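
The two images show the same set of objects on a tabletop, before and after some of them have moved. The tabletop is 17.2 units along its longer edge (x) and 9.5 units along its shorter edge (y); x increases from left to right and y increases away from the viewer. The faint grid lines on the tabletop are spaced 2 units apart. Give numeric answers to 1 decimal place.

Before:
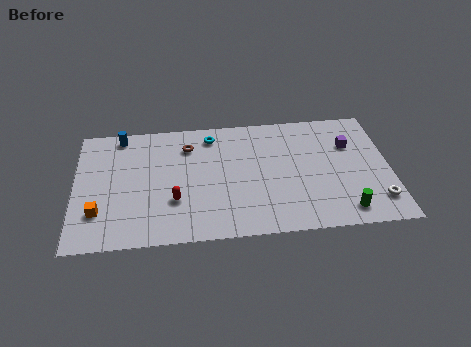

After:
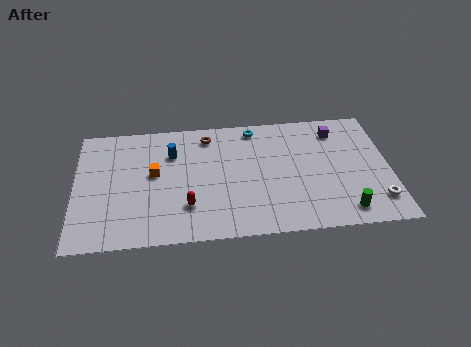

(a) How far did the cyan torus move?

2.4

The cyan torus moved from about (7.5, 8.0) to (9.9, 8.4), a distance of √(2.4² + 0.4²) ≈ 2.4.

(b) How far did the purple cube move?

1.4

The purple cube moved from about (15.1, 6.5) to (14.4, 7.7), a distance of √(0.7² + 1.2²) ≈ 1.4.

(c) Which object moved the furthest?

the orange cube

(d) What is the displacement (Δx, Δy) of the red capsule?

(0.7, -0.5)

The red capsule started near (5.4, 3.1) and ended near (6.1, 2.6).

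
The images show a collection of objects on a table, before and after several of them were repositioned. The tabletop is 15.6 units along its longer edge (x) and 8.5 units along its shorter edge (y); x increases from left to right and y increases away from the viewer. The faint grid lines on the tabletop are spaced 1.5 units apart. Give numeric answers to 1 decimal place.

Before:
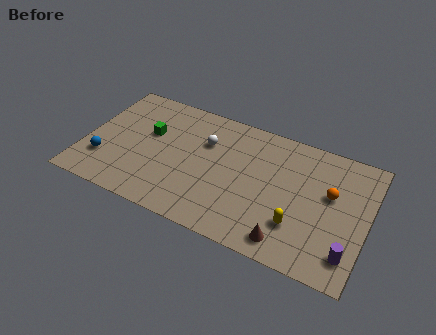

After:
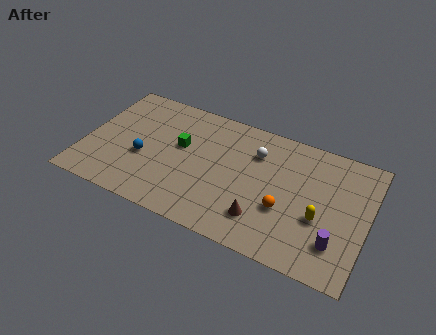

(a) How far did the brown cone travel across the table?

1.7

The brown cone was near (11.6, 1.2) before and (10.1, 2.0) after, so it travelled √(1.5² + 0.8²) ≈ 1.7 units.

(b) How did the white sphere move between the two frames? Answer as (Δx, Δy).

(2.8, 0.4)

The white sphere started near (6.5, 5.8) and ended near (9.3, 6.2).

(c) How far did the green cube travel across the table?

1.8

From (3.4, 5.2) to (5.2, 5.0), the green cube covered √(1.8² + 0.2²) ≈ 1.8 units.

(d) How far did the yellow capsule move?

1.4

The yellow capsule moved from about (12.0, 2.4) to (13.1, 3.3), a distance of √(1.1² + 0.9²) ≈ 1.4.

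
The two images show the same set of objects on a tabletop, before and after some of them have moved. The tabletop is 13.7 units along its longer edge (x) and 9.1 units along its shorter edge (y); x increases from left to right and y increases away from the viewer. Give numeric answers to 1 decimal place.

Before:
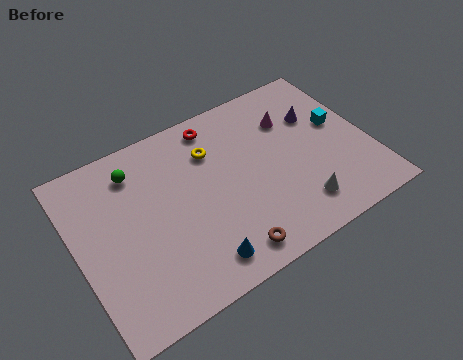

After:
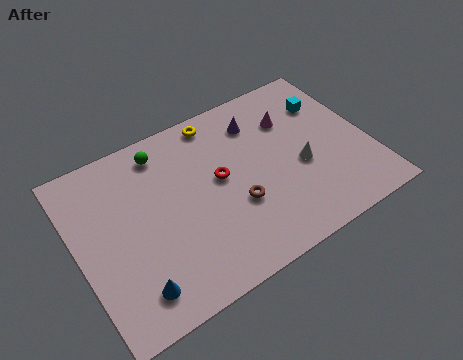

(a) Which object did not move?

the magenta cone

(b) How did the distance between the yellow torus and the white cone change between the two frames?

-0.4

Before: roughly 5.8 units apart; after: 5.4. That's 0.4 units closer together.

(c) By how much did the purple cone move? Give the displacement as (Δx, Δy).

(-2.7, 1.0)

The purple cone started near (11.6, 6.1) and ended near (8.9, 7.1).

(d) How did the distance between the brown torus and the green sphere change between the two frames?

-1.7

Before: roughly 6.9 units apart; after: 5.2. That's 1.7 units closer together.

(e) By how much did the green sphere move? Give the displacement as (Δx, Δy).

(1.3, 0.4)

The green sphere started near (3.1, 7.3) and ended near (4.4, 7.7).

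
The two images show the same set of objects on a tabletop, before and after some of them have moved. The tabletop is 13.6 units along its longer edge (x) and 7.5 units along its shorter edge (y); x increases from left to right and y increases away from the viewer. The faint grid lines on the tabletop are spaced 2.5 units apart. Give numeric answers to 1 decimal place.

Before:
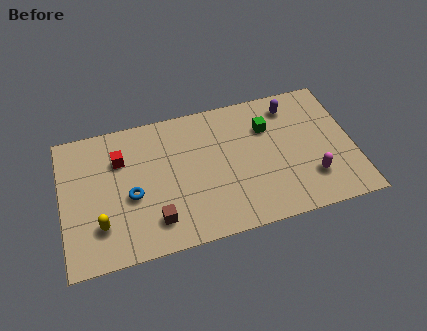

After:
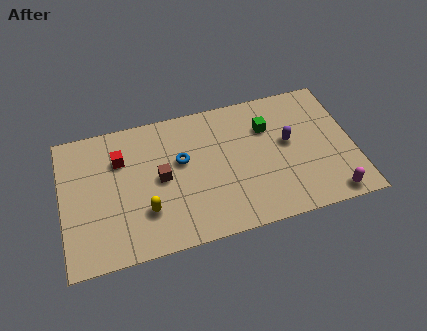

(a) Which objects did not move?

the green cube and the red cube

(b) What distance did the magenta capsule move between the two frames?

1.4

The magenta capsule was near (11.5, 2.0) before and (12.3, 0.8) after, so it travelled √(0.8² + 1.2²) ≈ 1.4 units.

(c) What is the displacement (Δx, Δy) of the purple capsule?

(-0.3, -2.0)

The purple capsule started near (10.9, 6.2) and ended near (10.6, 4.2).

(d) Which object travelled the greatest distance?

the blue torus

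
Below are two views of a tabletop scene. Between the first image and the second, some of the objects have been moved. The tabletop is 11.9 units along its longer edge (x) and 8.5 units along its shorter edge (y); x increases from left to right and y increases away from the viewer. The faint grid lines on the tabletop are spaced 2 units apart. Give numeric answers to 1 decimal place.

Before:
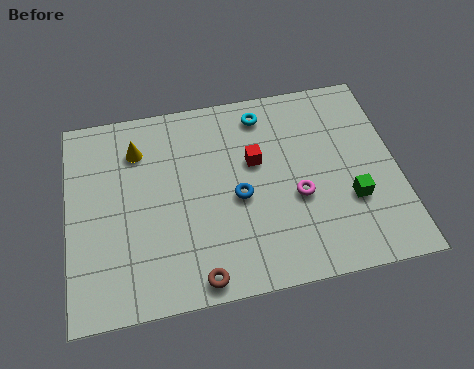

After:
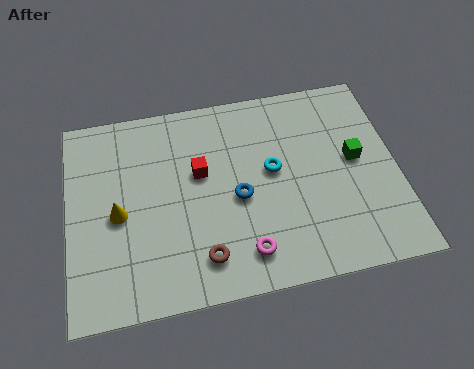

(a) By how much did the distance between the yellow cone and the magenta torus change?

-1.4

The distance was about 6.4 in the first image and 5.0 in the second, so they moved 1.4 units closer together.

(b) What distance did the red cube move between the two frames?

2.0

From (6.8, 5.2) to (4.8, 5.1), the red cube covered √(2.0² + 0.1²) ≈ 2.0 units.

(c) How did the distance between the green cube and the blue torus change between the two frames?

+0.3

They were about 4.1 units apart before and 4.4 after — 0.3 units further apart.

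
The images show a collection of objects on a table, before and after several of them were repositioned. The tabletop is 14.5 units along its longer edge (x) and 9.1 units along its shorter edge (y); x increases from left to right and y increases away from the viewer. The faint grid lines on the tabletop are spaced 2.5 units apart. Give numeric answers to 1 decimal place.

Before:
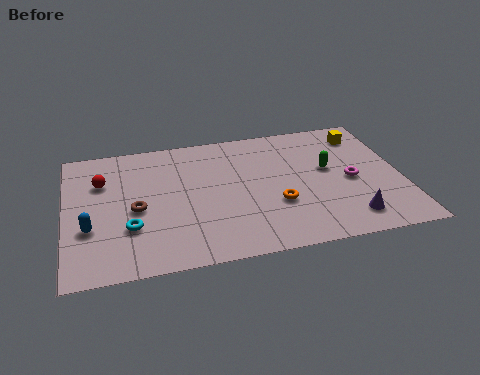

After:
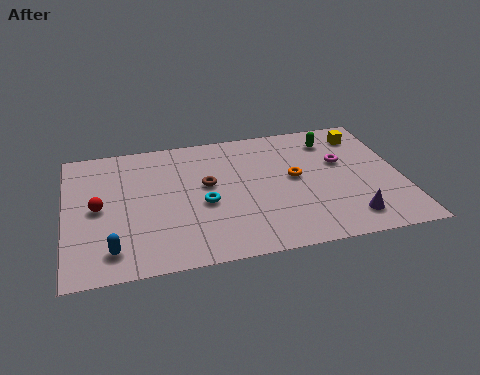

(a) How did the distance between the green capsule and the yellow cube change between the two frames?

-1.4

Before: roughly 2.8 units apart; after: 1.4. That's 1.4 units closer together.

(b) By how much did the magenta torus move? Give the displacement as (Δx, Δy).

(-0.3, 1.4)

From the two frames, the magenta torus sits at roughly (12.3, 4.2) before and (12.0, 5.6) after.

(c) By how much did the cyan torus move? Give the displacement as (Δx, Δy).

(3.2, 1.0)

The cyan torus was at about (2.7, 2.9) and moved to about (5.9, 3.9).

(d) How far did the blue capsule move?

1.8

The blue capsule was near (1.0, 3.2) before and (1.9, 1.6) after, so it travelled √(0.9² + 1.6²) ≈ 1.8 units.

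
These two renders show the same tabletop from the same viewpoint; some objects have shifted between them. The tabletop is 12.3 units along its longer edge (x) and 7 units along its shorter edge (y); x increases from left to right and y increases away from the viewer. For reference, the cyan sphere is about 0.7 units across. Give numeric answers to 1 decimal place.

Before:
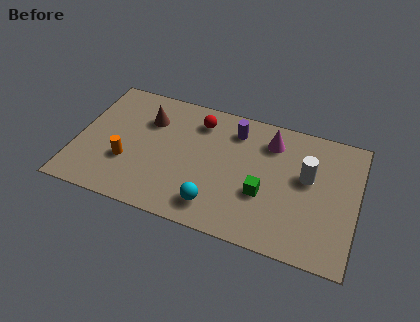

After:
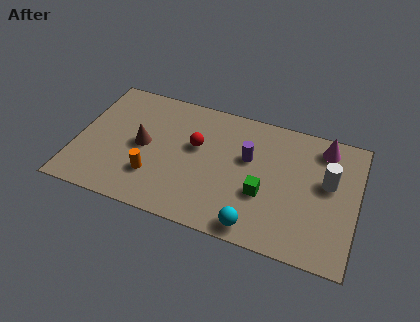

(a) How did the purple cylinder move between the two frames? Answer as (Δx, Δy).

(0.7, -1.3)

The purple cylinder started near (6.8, 5.6) and ended near (7.5, 4.3).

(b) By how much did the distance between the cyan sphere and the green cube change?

-0.6

Before: roughly 2.4 units apart; after: 1.8. That's 0.6 units closer together.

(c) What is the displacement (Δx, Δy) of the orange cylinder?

(1.2, -0.4)

The orange cylinder started near (2.3, 2.4) and ended near (3.5, 2.0).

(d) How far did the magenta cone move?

2.3

From (8.4, 5.5) to (10.7, 5.9), the magenta cone covered √(2.3² + 0.4²) ≈ 2.3 units.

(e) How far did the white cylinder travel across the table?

0.9

The white cylinder was near (10.1, 4.1) before and (11.0, 4.1) after, so it travelled √(0.9² + 0.0²) ≈ 0.9 units.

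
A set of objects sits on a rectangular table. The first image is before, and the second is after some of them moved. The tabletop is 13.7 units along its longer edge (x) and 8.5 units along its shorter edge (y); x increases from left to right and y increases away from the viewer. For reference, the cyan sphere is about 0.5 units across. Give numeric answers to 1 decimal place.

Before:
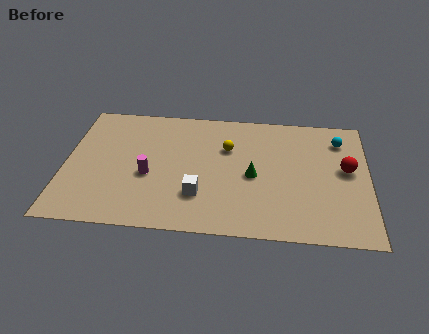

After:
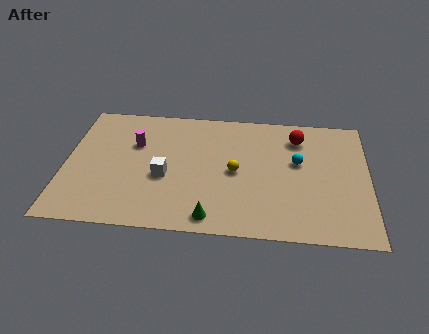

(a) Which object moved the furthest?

the green cone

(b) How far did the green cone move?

3.4

The green cone was near (8.5, 3.9) before and (6.7, 1.0) after, so it travelled √(1.8² + 2.9²) ≈ 3.4 units.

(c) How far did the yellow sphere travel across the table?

1.6

The yellow sphere moved from about (7.3, 5.7) to (7.7, 4.1), a distance of √(0.4² + 1.6²) ≈ 1.6.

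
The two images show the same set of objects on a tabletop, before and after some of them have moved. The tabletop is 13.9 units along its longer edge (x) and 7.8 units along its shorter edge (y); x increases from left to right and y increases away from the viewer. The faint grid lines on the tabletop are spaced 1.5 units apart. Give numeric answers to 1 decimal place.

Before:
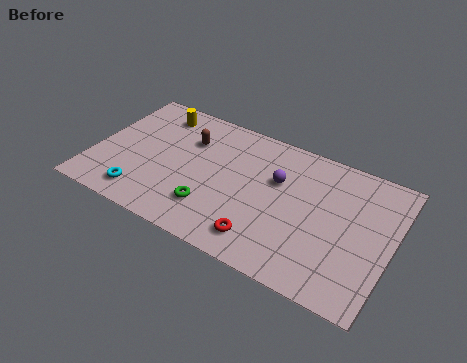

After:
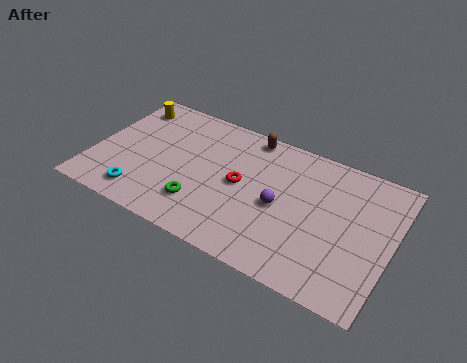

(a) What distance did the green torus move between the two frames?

0.5

From (5.8, 2.0) to (5.3, 2.0), the green torus covered √(0.5² + 0.0²) ≈ 0.5 units.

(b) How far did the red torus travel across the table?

3.0

The red torus was near (8.3, 1.4) before and (6.9, 4.0) after, so it travelled √(1.4² + 2.6²) ≈ 3.0 units.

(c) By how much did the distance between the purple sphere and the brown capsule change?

-0.4

Before: roughly 4.3 units apart; after: 3.9. That's 0.4 units closer together.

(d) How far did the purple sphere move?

1.4

From (8.5, 5.0) to (8.8, 3.6), the purple sphere covered √(0.3² + 1.4²) ≈ 1.4 units.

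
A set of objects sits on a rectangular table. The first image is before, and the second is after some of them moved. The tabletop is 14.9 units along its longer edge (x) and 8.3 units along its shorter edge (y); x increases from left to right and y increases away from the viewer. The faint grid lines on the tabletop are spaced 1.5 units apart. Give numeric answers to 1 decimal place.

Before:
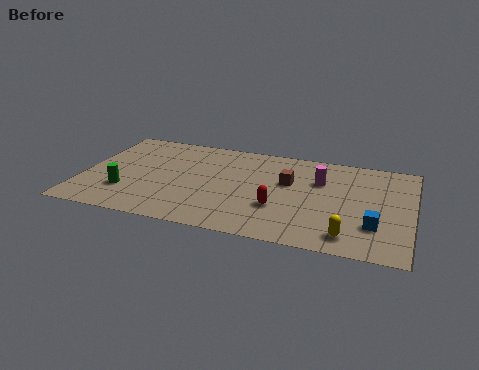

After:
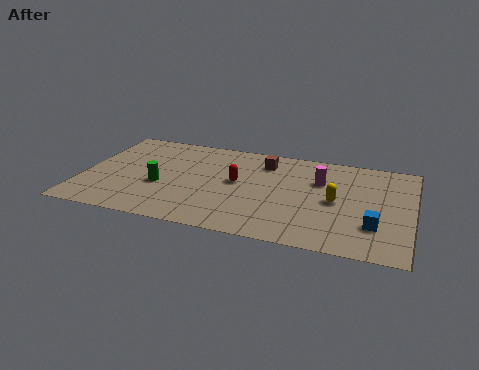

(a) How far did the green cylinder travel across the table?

1.7

From (2.1, 2.4) to (3.6, 3.3), the green cylinder covered √(1.5² + 0.9²) ≈ 1.7 units.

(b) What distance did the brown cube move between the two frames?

1.9

From (9.3, 5.1) to (8.1, 6.6), the brown cube covered √(1.2² + 1.5²) ≈ 1.9 units.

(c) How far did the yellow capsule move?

2.8

The yellow capsule moved from about (12.2, 1.3) to (11.5, 4.0), a distance of √(0.7² + 2.7²) ≈ 2.8.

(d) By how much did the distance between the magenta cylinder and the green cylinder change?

-1.7

The distance was about 9.2 in the first image and 7.5 in the second, so they moved 1.7 units closer together.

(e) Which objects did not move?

the blue cube and the magenta cylinder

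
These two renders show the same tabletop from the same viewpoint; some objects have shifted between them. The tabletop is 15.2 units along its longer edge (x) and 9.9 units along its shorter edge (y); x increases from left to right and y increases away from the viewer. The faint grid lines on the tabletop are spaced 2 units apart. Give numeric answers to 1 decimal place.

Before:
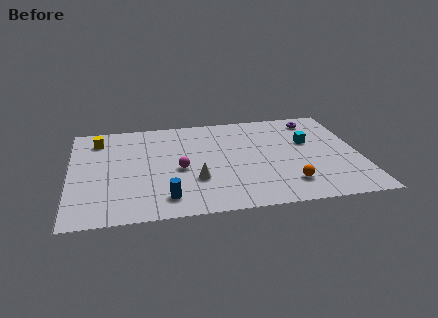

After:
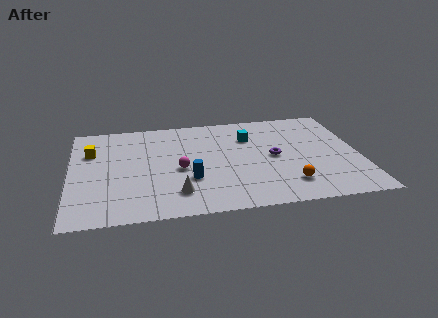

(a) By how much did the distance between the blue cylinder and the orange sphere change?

-1.2

They were about 6.4 units apart before and 5.2 after — 1.2 units closer together.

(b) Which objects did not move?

the magenta sphere and the orange sphere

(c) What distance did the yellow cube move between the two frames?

1.3

The yellow cube was near (1.5, 8.0) before and (1.1, 6.8) after, so it travelled √(0.4² + 1.2²) ≈ 1.3 units.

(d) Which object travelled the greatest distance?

the purple torus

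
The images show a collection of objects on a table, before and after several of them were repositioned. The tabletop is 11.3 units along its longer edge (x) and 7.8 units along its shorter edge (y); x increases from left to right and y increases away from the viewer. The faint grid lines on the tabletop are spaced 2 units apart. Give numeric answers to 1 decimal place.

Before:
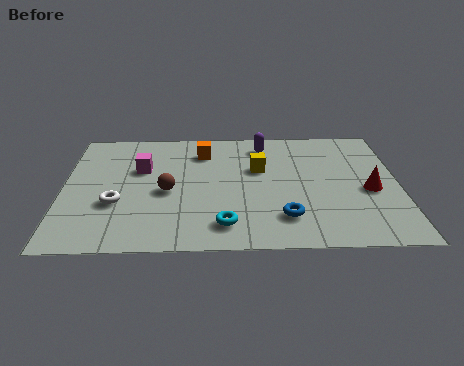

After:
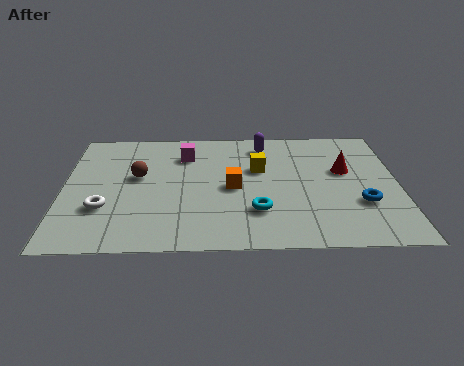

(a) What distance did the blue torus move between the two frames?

2.7

The blue torus was near (7.4, 1.8) before and (10.0, 2.6) after, so it travelled √(2.6² + 0.8²) ≈ 2.7 units.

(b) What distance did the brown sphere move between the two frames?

1.4

The brown sphere moved from about (3.5, 3.5) to (2.5, 4.5), a distance of √(1.0² + 1.0²) ≈ 1.4.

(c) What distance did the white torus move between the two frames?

0.5

From (1.8, 2.8) to (1.4, 2.5), the white torus covered √(0.4² + 0.3²) ≈ 0.5 units.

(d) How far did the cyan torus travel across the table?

1.4

The cyan torus moved from about (5.4, 1.4) to (6.5, 2.2), a distance of √(1.1² + 0.8²) ≈ 1.4.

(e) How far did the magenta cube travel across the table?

1.7

The magenta cube was near (2.6, 5.0) before and (4.1, 5.9) after, so it travelled √(1.5² + 0.9²) ≈ 1.7 units.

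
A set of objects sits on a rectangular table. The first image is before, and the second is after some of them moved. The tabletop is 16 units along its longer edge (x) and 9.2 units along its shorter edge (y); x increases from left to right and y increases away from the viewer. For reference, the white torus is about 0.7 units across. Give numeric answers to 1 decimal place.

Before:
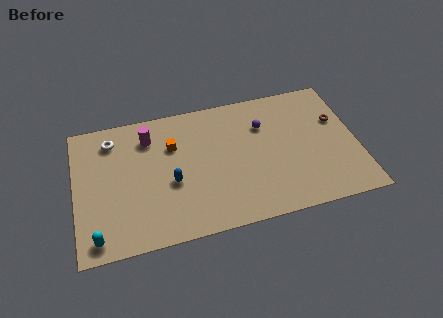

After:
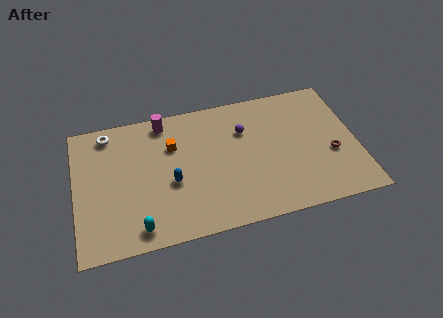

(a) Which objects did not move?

the blue capsule and the orange cube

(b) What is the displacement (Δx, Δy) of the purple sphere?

(-1.1, -0.1)

From the two frames, the purple sphere sits at roughly (10.8, 6.5) before and (9.7, 6.4) after.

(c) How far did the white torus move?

0.5

The white torus moved from about (2.2, 7.5) to (2.0, 8.0), a distance of √(0.2² + 0.5²) ≈ 0.5.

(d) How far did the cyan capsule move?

2.3

The cyan capsule was near (1.1, 1.1) before and (3.4, 1.2) after, so it travelled √(2.3² + 0.1²) ≈ 2.3 units.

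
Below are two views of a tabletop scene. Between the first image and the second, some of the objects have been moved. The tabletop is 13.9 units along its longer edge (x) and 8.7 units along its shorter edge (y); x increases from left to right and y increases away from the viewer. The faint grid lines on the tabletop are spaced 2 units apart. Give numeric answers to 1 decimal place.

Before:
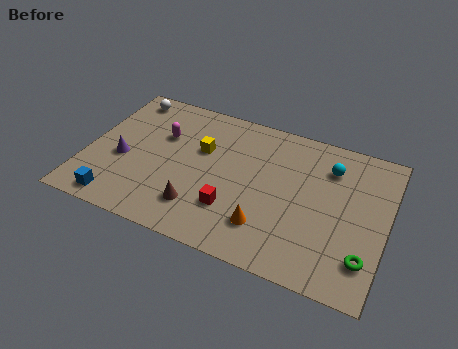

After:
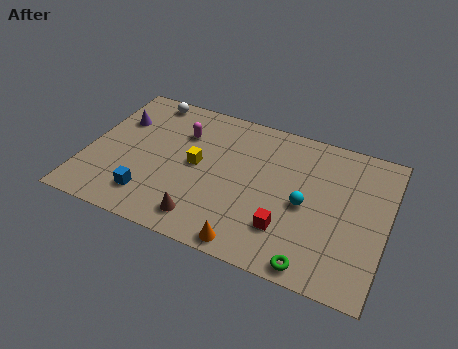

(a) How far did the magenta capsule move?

1.0

From (3.3, 5.7) to (4.2, 6.2), the magenta capsule covered √(0.9² + 0.5²) ≈ 1.0 units.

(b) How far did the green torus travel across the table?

2.5

From (13.1, 2.0) to (10.9, 0.8), the green torus covered √(2.2² + 1.2²) ≈ 2.5 units.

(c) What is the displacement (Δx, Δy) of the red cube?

(2.5, -0.2)

The red cube was at about (7.0, 2.5) and moved to about (9.5, 2.3).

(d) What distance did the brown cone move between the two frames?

0.7

From (5.5, 2.0) to (5.8, 1.4), the brown cone covered √(0.3² + 0.6²) ≈ 0.7 units.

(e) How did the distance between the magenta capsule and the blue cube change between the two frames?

-0.4

The distance was about 4.9 in the first image and 4.5 in the second, so they moved 0.4 units closer together.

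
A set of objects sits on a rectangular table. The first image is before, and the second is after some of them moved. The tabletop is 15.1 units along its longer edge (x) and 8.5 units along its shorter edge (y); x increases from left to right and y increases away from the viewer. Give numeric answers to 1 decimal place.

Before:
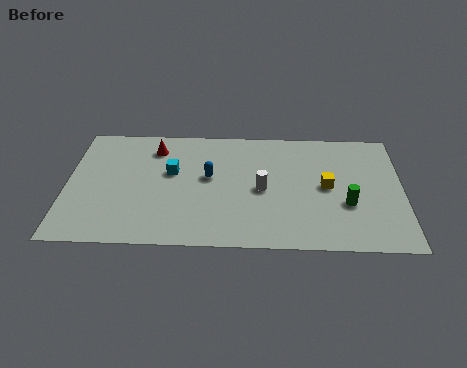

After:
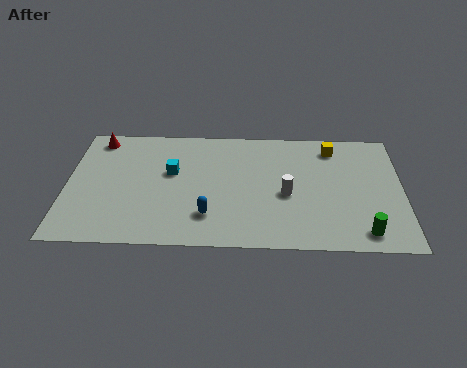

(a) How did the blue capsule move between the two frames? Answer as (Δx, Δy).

(0.0, -2.7)

The blue capsule started near (6.4, 4.8) and ended near (6.4, 2.1).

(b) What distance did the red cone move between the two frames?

2.7

From (3.9, 6.8) to (1.3, 7.4), the red cone covered √(2.6² + 0.6²) ≈ 2.7 units.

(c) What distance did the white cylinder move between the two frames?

1.1

The white cylinder was near (8.8, 4.0) before and (9.9, 3.7) after, so it travelled √(1.1² + 0.3²) ≈ 1.1 units.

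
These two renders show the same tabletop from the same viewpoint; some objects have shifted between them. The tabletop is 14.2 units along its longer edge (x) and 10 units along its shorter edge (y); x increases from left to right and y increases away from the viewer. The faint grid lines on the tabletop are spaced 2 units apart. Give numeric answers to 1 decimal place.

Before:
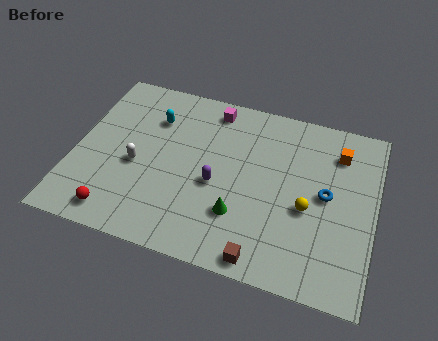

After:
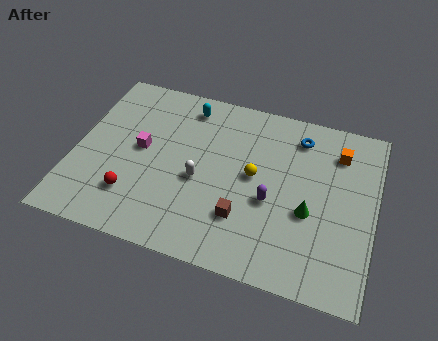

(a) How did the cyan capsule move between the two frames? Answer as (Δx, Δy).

(1.5, 1.2)

From the two frames, the cyan capsule sits at roughly (3.5, 7.3) before and (5.0, 8.5) after.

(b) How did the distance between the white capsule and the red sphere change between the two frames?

+0.4

The distance was about 3.1 in the first image and 3.5 in the second, so they moved 0.4 units further apart.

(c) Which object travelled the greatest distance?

the magenta cube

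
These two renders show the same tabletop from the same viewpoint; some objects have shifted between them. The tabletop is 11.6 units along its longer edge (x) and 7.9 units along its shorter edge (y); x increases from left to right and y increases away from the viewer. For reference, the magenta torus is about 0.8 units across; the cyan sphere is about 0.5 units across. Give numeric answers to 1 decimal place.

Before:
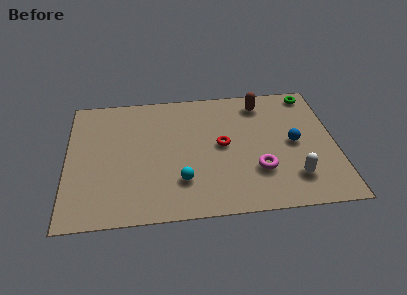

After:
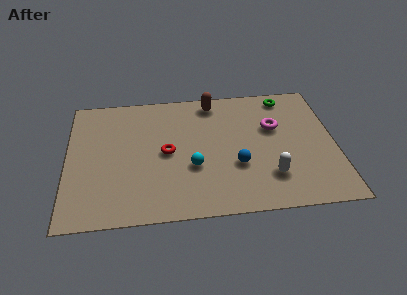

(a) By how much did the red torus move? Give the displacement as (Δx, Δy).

(-2.4, -0.2)

The red torus was at about (6.7, 4.1) and moved to about (4.3, 3.9).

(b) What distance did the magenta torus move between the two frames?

2.7

From (8.2, 2.4) to (9.0, 5.0), the magenta torus covered √(0.8² + 2.6²) ≈ 2.7 units.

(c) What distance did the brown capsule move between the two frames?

2.1

From (8.5, 6.6) to (6.4, 6.9), the brown capsule covered √(2.1² + 0.3²) ≈ 2.1 units.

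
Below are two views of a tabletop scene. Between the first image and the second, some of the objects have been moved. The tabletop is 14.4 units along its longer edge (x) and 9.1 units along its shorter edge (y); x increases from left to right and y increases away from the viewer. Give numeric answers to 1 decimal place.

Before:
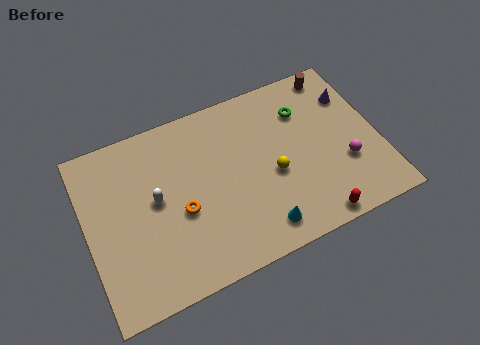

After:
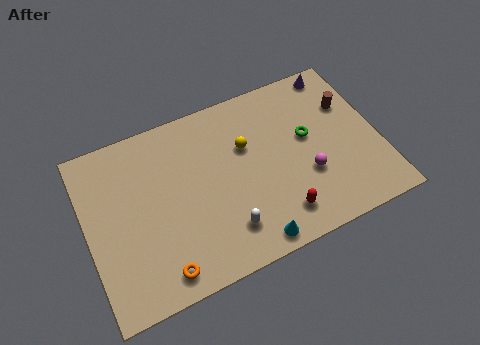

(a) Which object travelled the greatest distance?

the white capsule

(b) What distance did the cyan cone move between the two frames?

0.7

The cyan cone moved from about (8.1, 1.4) to (7.6, 0.9), a distance of √(0.5² + 0.5²) ≈ 0.7.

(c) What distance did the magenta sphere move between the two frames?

1.9

The magenta sphere was near (12.6, 3.1) before and (10.7, 3.2) after, so it travelled √(1.9² + 0.1²) ≈ 1.9 units.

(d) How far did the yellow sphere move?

2.3

From (9.1, 3.9) to (8.0, 5.9), the yellow sphere covered √(1.1² + 2.0²) ≈ 2.3 units.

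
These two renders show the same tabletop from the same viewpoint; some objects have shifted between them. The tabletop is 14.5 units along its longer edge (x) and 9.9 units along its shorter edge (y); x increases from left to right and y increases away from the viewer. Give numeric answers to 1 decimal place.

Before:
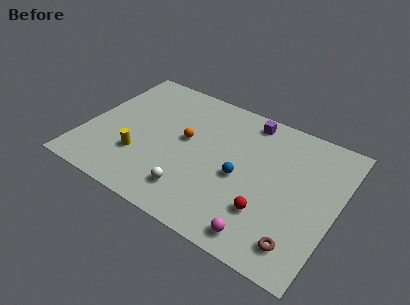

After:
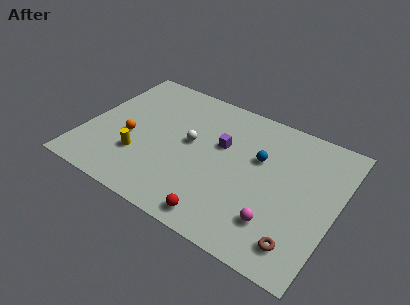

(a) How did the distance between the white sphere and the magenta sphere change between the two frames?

+2.0

Before: roughly 4.3 units apart; after: 6.3. That's 2.0 units further apart.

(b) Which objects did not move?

the brown torus and the yellow cylinder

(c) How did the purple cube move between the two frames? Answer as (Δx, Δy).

(-1.2, -2.6)

The purple cube was at about (8.9, 8.7) and moved to about (7.7, 6.1).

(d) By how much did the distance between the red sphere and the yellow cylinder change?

-2.1

They were about 7.5 units apart before and 5.4 after — 2.1 units closer together.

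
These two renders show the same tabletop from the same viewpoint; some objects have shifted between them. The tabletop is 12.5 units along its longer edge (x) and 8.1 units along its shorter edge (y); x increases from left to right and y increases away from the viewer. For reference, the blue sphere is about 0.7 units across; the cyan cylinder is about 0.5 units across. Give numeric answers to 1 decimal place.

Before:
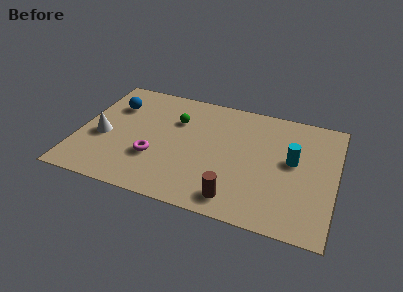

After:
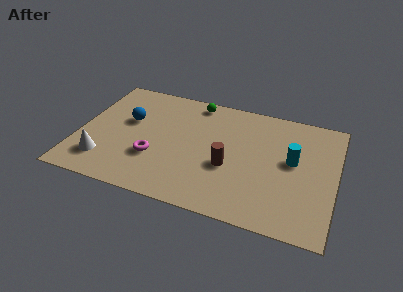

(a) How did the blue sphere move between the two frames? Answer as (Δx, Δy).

(0.8, -0.9)

From the two frames, the blue sphere sits at roughly (1.5, 5.8) before and (2.3, 4.9) after.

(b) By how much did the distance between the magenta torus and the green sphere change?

+1.8

They were about 3.0 units apart before and 4.8 after — 1.8 units further apart.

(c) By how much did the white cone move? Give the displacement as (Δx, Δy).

(0.2, -1.6)

From the two frames, the white cone sits at roughly (1.2, 3.4) before and (1.4, 1.8) after.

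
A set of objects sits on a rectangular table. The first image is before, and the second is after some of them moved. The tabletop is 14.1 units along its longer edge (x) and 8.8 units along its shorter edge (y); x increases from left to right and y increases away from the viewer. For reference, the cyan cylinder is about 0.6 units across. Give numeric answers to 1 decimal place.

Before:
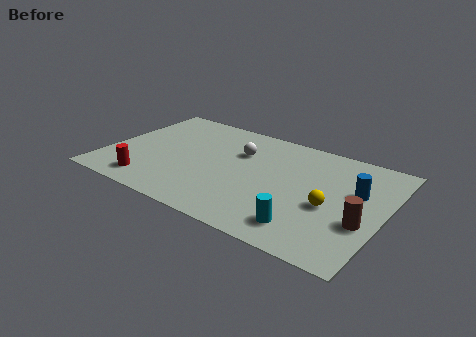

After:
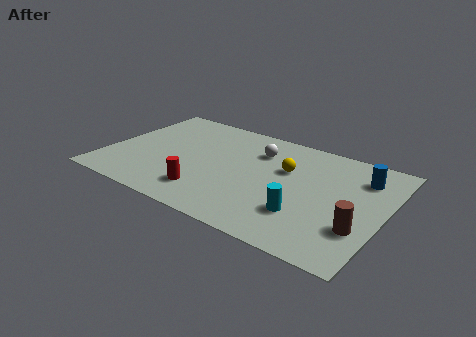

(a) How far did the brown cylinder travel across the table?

0.5

From (13.2, 3.2) to (13.1, 2.7), the brown cylinder covered √(0.1² + 0.5²) ≈ 0.5 units.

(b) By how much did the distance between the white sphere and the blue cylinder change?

-0.8

They were about 6.1 units apart before and 5.3 after — 0.8 units closer together.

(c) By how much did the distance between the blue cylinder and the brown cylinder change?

+1.7

They were about 2.3 units apart before and 4.0 after — 1.7 units further apart.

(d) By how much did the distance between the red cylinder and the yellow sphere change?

-4.1

They were about 9.2 units apart before and 5.1 after — 4.1 units closer together.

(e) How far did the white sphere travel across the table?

1.0

From (6.5, 6.0) to (7.4, 6.5), the white sphere covered √(0.9² + 0.5²) ≈ 1.0 units.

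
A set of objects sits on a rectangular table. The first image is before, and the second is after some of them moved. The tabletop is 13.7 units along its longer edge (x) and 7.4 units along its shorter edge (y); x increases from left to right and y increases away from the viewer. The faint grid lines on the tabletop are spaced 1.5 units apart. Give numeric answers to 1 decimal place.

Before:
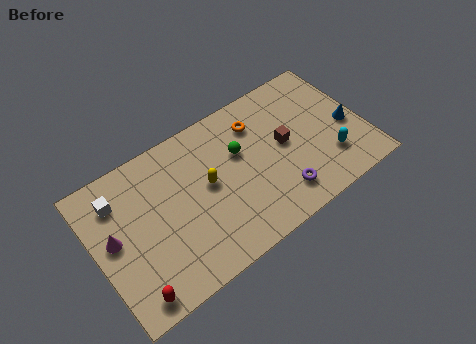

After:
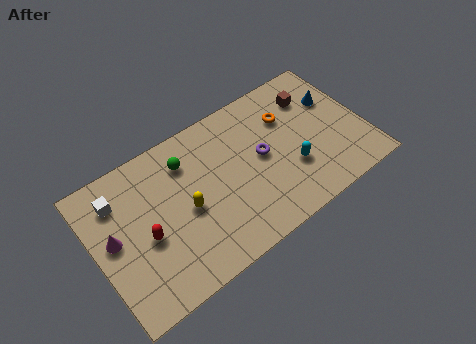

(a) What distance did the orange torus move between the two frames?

1.6

From (8.6, 5.7) to (10.1, 5.2), the orange torus covered √(1.5² + 0.5²) ≈ 1.6 units.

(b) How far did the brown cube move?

2.5

The brown cube moved from about (9.7, 3.9) to (11.5, 5.6), a distance of √(1.8² + 1.7²) ≈ 2.5.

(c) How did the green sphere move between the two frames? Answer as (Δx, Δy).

(-2.6, 1.0)

From the two frames, the green sphere sits at roughly (7.5, 4.7) before and (4.9, 5.7) after.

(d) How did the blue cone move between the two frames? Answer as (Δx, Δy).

(-0.4, 1.7)

From the two frames, the blue cone sits at roughly (12.9, 3.2) before and (12.5, 4.9) after.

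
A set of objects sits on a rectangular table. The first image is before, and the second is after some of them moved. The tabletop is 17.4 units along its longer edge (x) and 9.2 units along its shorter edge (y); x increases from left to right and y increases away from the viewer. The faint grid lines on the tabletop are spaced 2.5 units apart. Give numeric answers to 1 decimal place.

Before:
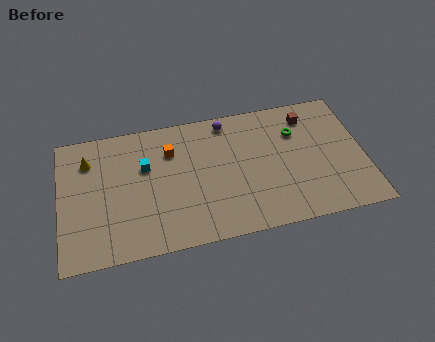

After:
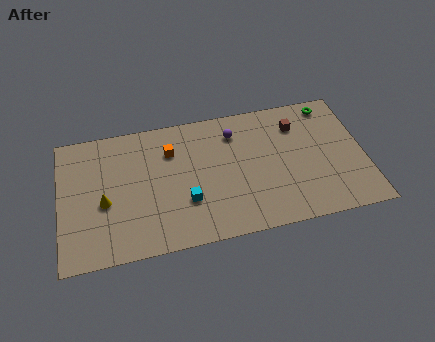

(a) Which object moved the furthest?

the cyan cube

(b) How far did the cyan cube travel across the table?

3.6

The cyan cube was near (4.9, 5.9) before and (7.1, 3.0) after, so it travelled √(2.2² + 2.9²) ≈ 3.6 units.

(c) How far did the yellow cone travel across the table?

3.2

The yellow cone moved from about (1.7, 7.0) to (2.5, 3.9), a distance of √(0.8² + 3.1²) ≈ 3.2.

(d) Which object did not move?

the orange cube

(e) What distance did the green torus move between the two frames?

2.6

The green torus was near (13.6, 6.5) before and (15.7, 8.1) after, so it travelled √(2.1² + 1.6²) ≈ 2.6 units.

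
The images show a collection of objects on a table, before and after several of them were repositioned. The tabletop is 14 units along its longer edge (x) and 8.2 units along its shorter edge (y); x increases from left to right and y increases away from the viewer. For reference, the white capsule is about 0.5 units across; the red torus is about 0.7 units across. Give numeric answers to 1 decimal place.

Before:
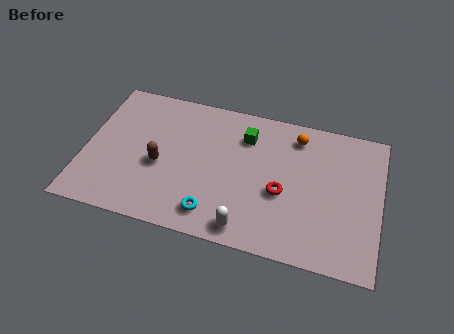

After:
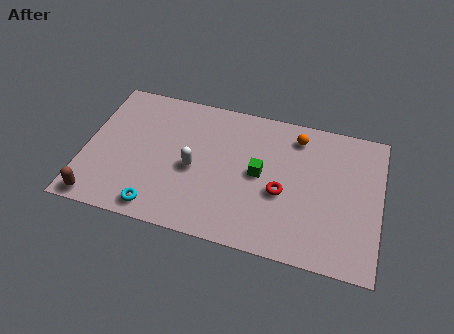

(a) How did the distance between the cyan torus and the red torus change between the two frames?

+2.5

The distance was about 3.7 in the first image and 6.2 in the second, so they moved 2.5 units further apart.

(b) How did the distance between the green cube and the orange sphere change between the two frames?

+0.6

The distance was about 2.5 in the first image and 3.1 in the second, so they moved 0.6 units further apart.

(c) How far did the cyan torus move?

2.6

From (6.3, 1.4) to (3.7, 1.0), the cyan torus covered √(2.6² + 0.4²) ≈ 2.6 units.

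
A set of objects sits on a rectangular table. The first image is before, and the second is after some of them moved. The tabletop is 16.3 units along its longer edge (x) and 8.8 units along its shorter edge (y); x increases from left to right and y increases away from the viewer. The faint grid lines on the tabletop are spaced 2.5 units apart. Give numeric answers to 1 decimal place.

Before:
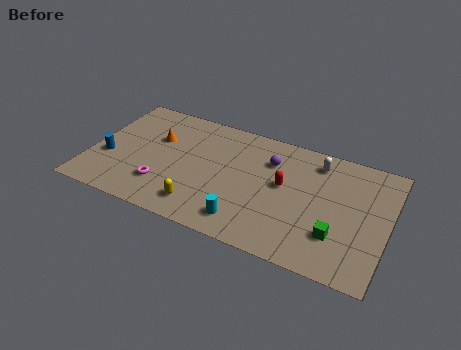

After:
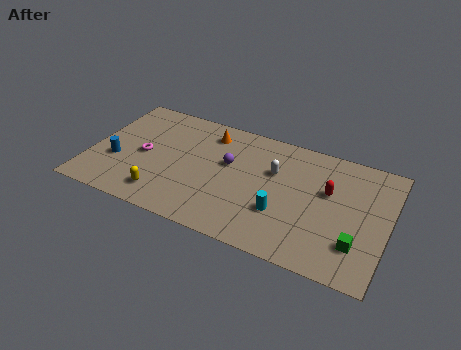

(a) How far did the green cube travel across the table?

1.1

The green cube moved from about (13.7, 2.5) to (14.8, 2.3), a distance of √(1.1² + 0.2²) ≈ 1.1.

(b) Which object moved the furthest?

the orange cone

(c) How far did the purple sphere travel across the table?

2.5

The purple sphere was near (9.7, 6.4) before and (7.5, 5.3) after, so it travelled √(2.2² + 1.1²) ≈ 2.5 units.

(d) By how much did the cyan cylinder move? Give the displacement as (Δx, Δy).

(1.8, 1.4)

The cyan cylinder started near (8.9, 1.5) and ended near (10.7, 2.9).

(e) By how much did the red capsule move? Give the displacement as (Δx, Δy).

(2.4, 0.5)

From the two frames, the red capsule sits at roughly (10.6, 4.9) before and (13.0, 5.4) after.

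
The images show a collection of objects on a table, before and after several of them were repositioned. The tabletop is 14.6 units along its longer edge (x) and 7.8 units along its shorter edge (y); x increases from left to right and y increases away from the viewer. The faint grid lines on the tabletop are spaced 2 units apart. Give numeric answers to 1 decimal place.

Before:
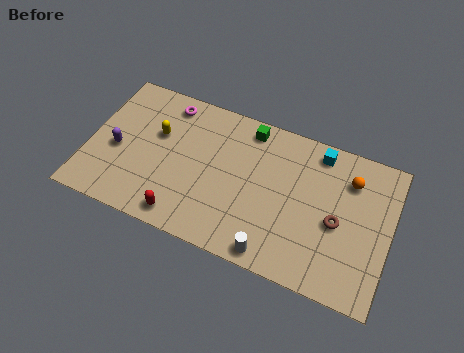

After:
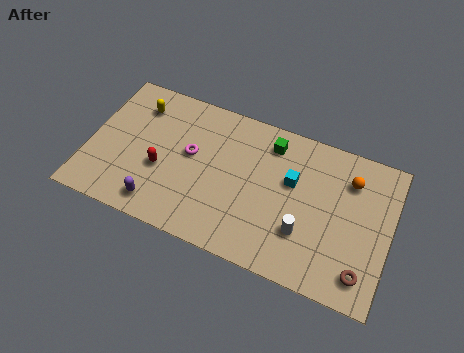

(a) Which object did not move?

the orange sphere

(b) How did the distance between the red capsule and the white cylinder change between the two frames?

+2.6

The distance was about 4.4 in the first image and 7.0 in the second, so they moved 2.6 units further apart.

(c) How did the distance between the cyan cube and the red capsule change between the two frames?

-1.9

Before: roughly 8.3 units apart; after: 6.4. That's 1.9 units closer together.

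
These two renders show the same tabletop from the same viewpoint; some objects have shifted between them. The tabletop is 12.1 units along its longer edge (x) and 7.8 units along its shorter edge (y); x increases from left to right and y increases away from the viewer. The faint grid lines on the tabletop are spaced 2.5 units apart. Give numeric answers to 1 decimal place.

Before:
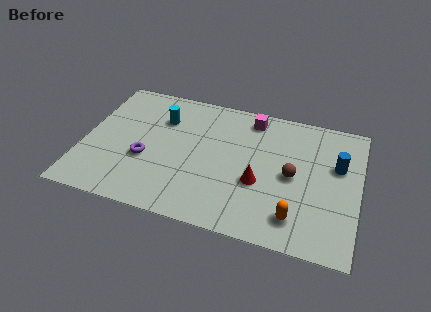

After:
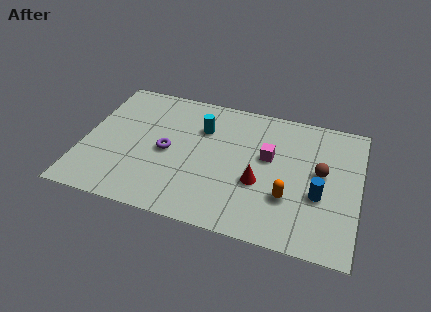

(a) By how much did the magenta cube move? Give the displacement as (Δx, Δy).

(0.9, -2.1)

From the two frames, the magenta cube sits at roughly (7.2, 6.7) before and (8.1, 4.6) after.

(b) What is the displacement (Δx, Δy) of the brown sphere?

(1.2, 0.5)

The brown sphere started near (9.2, 3.8) and ended near (10.4, 4.3).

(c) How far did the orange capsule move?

1.1

The orange capsule moved from about (9.5, 1.5) to (9.1, 2.5), a distance of √(0.4² + 1.0²) ≈ 1.1.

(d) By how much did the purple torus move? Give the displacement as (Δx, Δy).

(0.9, 0.7)

From the two frames, the purple torus sits at roughly (2.8, 3.0) before and (3.7, 3.7) after.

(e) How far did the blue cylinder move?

2.0

The blue cylinder was near (11.1, 4.9) before and (10.4, 3.0) after, so it travelled √(0.7² + 1.9²) ≈ 2.0 units.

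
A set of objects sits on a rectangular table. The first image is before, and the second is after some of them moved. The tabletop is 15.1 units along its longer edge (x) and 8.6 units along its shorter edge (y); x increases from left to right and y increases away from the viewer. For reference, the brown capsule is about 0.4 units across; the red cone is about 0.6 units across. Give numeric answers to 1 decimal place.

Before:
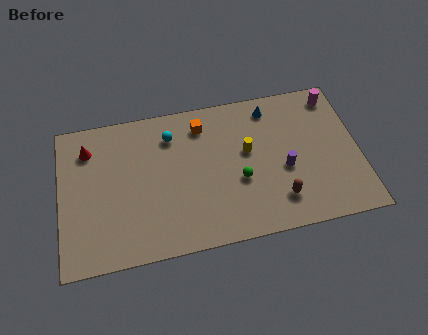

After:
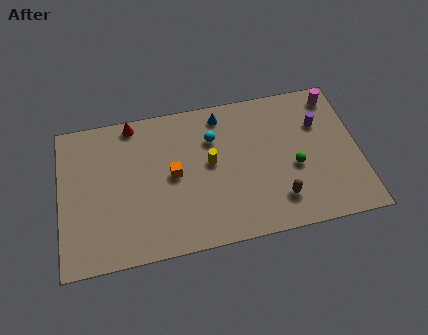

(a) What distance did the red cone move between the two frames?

2.5

The red cone was near (1.5, 6.7) before and (3.8, 7.8) after, so it travelled √(2.3² + 1.1²) ≈ 2.5 units.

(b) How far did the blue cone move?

2.5

The blue cone was near (10.8, 7.3) before and (8.3, 7.4) after, so it travelled √(2.5² + 0.1²) ≈ 2.5 units.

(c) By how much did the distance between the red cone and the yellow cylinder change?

-3.3

The distance was about 8.2 in the first image and 4.9 in the second, so they moved 3.3 units closer together.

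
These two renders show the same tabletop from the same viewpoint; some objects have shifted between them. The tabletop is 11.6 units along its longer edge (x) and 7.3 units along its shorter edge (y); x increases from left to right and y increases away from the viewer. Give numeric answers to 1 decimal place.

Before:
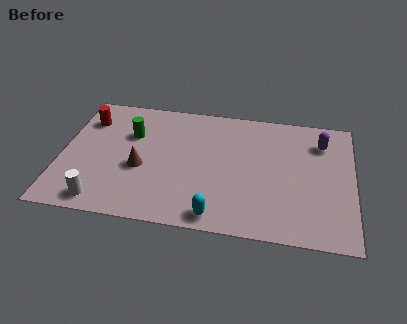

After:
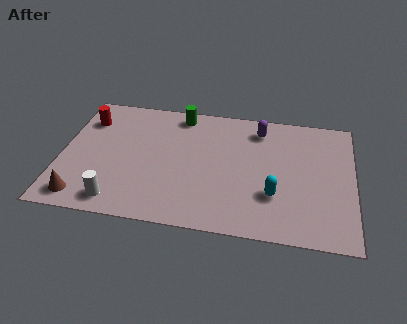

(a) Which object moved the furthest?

the brown cone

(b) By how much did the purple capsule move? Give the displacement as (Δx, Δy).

(-2.5, 0.4)

The purple capsule was at about (10.3, 5.6) and moved to about (7.8, 6.0).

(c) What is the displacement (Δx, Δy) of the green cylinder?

(1.9, 1.5)

From the two frames, the green cylinder sits at roughly (2.7, 4.9) before and (4.6, 6.4) after.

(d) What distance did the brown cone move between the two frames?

3.0

The brown cone moved from about (3.2, 3.0) to (1.0, 1.0), a distance of √(2.2² + 2.0²) ≈ 3.0.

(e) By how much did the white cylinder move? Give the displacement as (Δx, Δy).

(0.6, 0.1)

The white cylinder was at about (1.8, 0.9) and moved to about (2.4, 1.0).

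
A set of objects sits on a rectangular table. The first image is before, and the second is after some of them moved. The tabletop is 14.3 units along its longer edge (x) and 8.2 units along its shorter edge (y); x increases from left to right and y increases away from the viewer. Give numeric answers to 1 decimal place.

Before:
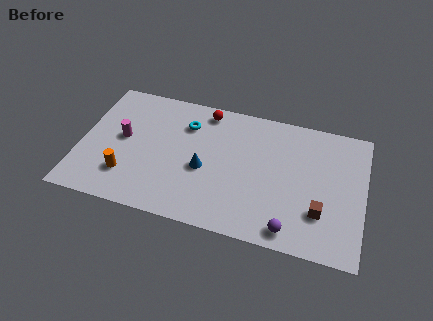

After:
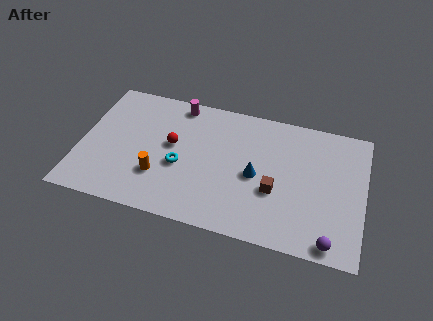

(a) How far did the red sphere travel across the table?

3.0

The red sphere moved from about (6.1, 7.2) to (4.6, 4.6), a distance of √(1.5² + 2.6²) ≈ 3.0.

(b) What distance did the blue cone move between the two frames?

2.6

The blue cone was near (6.3, 3.5) before and (8.9, 3.8) after, so it travelled √(2.6² + 0.3²) ≈ 2.6 units.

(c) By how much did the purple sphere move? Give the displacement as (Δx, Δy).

(2.0, -0.2)

The purple sphere was at about (10.8, 1.0) and moved to about (12.8, 0.8).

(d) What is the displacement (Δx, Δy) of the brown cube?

(-2.3, 0.7)

From the two frames, the brown cube sits at roughly (12.2, 2.4) before and (9.9, 3.1) after.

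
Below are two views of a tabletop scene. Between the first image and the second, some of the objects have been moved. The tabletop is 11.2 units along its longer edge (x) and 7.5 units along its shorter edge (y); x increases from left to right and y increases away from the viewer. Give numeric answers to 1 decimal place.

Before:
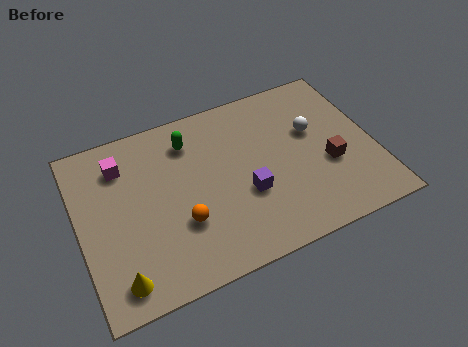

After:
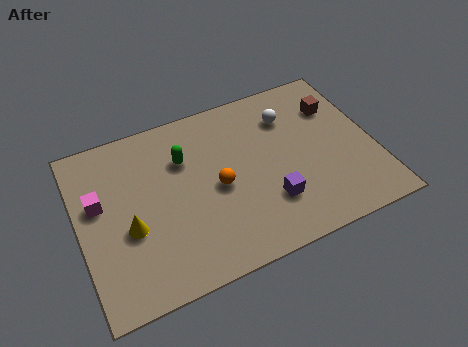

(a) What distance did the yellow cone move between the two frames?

2.0

From (1.2, 1.1) to (1.8, 3.0), the yellow cone covered √(0.6² + 1.9²) ≈ 2.0 units.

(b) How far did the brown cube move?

2.6

The brown cube moved from about (9.4, 2.9) to (10.0, 5.4), a distance of √(0.6² + 2.5²) ≈ 2.6.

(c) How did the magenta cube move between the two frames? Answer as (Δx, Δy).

(-1.0, -1.3)

From the two frames, the magenta cube sits at roughly (1.8, 5.8) before and (0.8, 4.5) after.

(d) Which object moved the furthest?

the brown cube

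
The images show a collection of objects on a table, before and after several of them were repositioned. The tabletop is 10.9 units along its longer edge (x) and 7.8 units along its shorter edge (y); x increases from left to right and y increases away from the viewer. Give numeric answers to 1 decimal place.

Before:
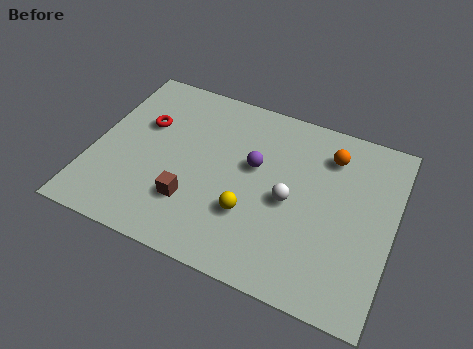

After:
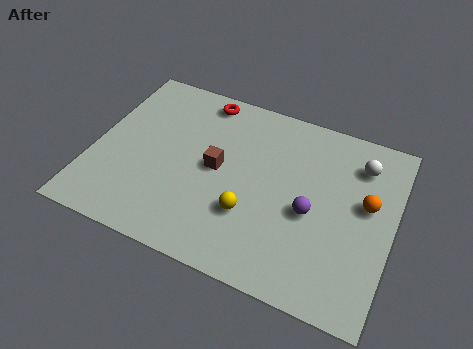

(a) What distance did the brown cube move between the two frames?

1.9

From (3.8, 2.2) to (4.5, 4.0), the brown cube covered √(0.7² + 1.8²) ≈ 1.9 units.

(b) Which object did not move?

the yellow sphere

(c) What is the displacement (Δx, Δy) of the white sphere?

(2.3, 2.5)

The white sphere started near (7.2, 3.6) and ended near (9.5, 6.1).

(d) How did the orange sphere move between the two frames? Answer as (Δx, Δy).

(1.5, -1.6)

The orange sphere was at about (8.4, 6.1) and moved to about (9.9, 4.5).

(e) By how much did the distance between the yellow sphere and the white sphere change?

+3.4

Before: roughly 1.7 units apart; after: 5.1. That's 3.4 units further apart.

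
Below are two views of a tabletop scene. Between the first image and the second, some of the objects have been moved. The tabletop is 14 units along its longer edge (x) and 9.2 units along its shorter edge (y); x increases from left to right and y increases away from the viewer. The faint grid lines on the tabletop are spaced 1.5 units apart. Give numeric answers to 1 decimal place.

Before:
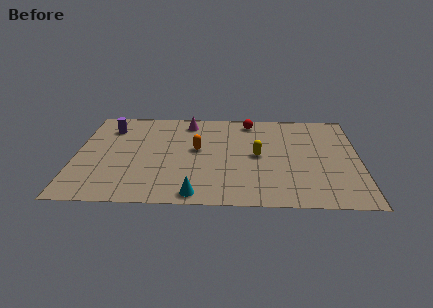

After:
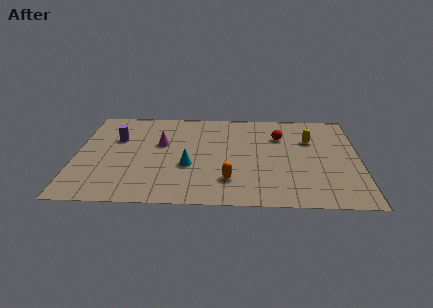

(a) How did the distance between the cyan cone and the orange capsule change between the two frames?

-1.8

The distance was about 4.2 in the first image and 2.4 in the second, so they moved 1.8 units closer together.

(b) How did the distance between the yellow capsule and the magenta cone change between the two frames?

+2.7

Before: roughly 4.7 units apart; after: 7.4. That's 2.7 units further apart.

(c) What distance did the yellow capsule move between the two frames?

3.1

The yellow capsule moved from about (9.0, 4.6) to (11.6, 6.2), a distance of √(2.6² + 1.6²) ≈ 3.1.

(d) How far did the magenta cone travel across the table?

2.6

The magenta cone was near (5.5, 7.8) before and (4.2, 5.6) after, so it travelled √(1.3² + 2.2²) ≈ 2.6 units.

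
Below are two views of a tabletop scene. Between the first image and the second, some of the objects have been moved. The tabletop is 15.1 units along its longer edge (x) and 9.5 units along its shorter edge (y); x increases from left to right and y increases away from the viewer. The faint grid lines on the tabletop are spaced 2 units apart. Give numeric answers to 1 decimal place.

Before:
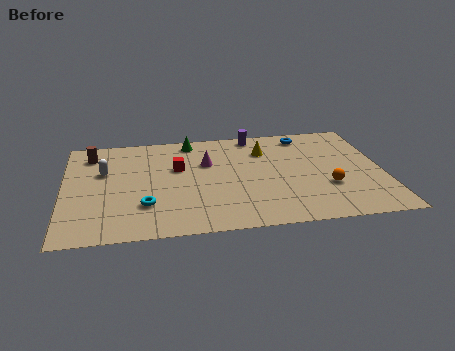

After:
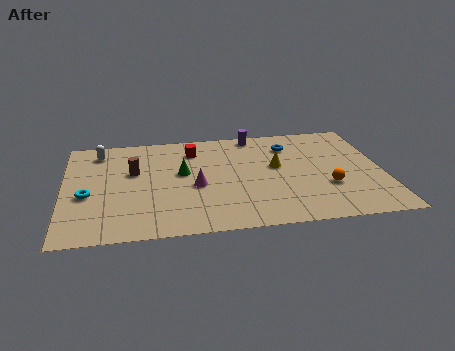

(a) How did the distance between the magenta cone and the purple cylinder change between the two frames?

+2.0

The distance was about 3.4 in the first image and 5.4 in the second, so they moved 2.0 units further apart.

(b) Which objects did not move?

the orange sphere and the purple cylinder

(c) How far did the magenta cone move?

2.2

From (6.8, 6.2) to (6.2, 4.1), the magenta cone covered √(0.6² + 2.1²) ≈ 2.2 units.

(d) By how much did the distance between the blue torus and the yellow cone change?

-0.3

The distance was about 2.3 in the first image and 2.0 in the second, so they moved 0.3 units closer together.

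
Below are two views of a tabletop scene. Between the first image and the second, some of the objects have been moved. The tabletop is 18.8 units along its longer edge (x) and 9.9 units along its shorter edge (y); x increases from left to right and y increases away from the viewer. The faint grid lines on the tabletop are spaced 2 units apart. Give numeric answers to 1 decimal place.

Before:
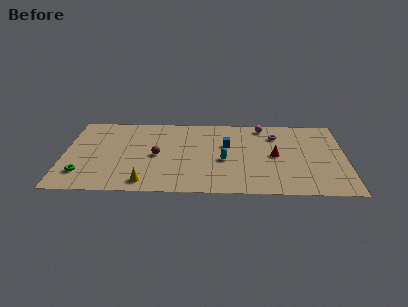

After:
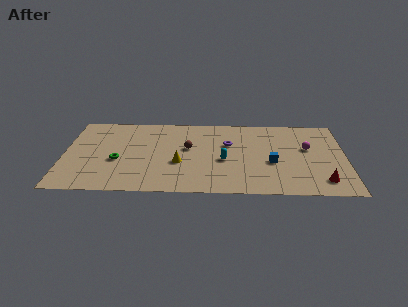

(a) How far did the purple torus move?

3.4

The purple torus was near (14.2, 7.5) before and (11.0, 6.3) after, so it travelled √(3.2² + 1.2²) ≈ 3.4 units.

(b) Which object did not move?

the cyan capsule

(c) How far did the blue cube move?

3.7

The blue cube was near (10.9, 6.2) before and (13.9, 4.0) after, so it travelled √(3.0² + 2.2²) ≈ 3.7 units.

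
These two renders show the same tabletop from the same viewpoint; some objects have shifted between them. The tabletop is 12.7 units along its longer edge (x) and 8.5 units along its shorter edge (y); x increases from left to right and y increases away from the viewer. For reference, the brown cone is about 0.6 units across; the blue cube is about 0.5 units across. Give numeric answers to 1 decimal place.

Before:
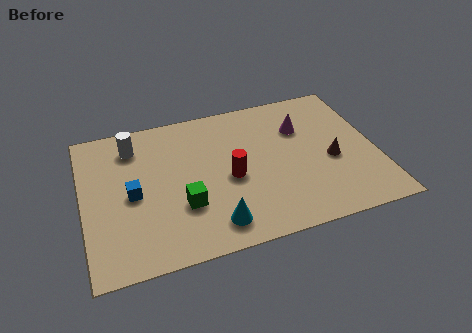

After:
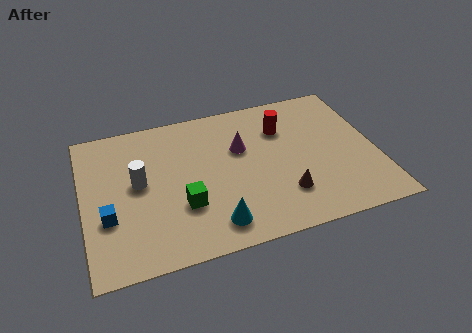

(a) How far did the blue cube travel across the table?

1.5

The blue cube was near (2.1, 4.0) before and (1.0, 3.0) after, so it travelled √(1.1² + 1.0²) ≈ 1.5 units.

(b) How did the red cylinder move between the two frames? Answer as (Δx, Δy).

(2.5, 2.3)

The red cylinder started near (6.3, 3.8) and ended near (8.8, 6.1).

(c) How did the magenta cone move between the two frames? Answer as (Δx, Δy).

(-2.7, -0.5)

The magenta cone was at about (9.6, 5.9) and moved to about (6.9, 5.4).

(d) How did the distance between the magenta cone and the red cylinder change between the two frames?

-1.9

They were about 3.9 units apart before and 2.0 after — 1.9 units closer together.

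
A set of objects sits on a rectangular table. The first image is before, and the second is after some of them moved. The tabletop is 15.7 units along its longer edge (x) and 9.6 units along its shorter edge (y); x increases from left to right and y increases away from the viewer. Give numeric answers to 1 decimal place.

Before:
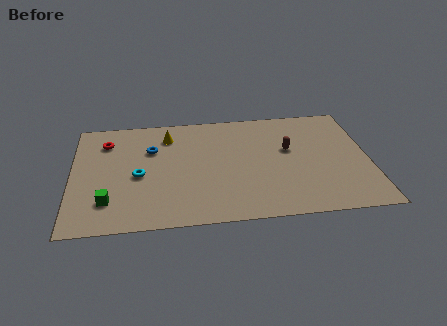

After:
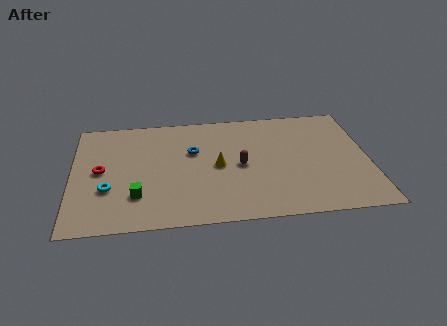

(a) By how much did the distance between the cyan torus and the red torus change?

-1.9

The distance was about 3.5 in the first image and 1.6 in the second, so they moved 1.9 units closer together.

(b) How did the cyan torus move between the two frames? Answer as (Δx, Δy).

(-1.6, -1.0)

From the two frames, the cyan torus sits at roughly (3.5, 4.3) before and (1.9, 3.3) after.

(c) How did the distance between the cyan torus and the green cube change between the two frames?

-0.9

They were about 2.6 units apart before and 1.7 after — 0.9 units closer together.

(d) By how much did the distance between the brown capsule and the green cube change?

-4.3

They were about 10.2 units apart before and 5.9 after — 4.3 units closer together.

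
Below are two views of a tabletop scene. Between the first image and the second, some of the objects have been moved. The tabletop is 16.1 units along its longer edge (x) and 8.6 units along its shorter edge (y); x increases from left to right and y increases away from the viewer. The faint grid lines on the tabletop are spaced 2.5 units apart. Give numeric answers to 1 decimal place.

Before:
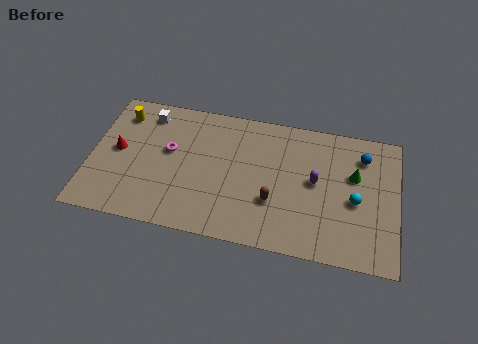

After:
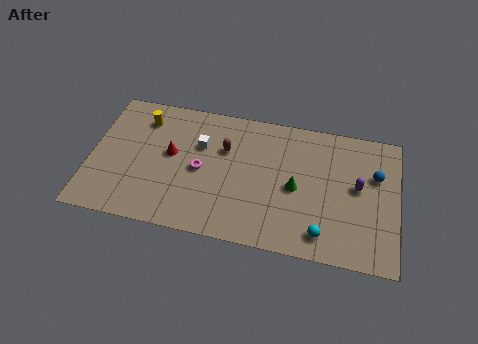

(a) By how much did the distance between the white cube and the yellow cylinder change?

+1.9

They were about 1.4 units apart before and 3.3 after — 1.9 units further apart.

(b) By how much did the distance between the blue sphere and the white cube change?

-2.2

The distance was about 11.4 in the first image and 9.2 in the second, so they moved 2.2 units closer together.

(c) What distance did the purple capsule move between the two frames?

2.2

The purple capsule moved from about (11.8, 4.6) to (14.0, 4.7), a distance of √(2.2² + 0.1²) ≈ 2.2.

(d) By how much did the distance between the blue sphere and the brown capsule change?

+2.0

The distance was about 5.9 in the first image and 7.9 in the second, so they moved 2.0 units further apart.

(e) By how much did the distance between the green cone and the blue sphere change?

+3.0

The distance was about 1.4 in the first image and 4.4 in the second, so they moved 3.0 units further apart.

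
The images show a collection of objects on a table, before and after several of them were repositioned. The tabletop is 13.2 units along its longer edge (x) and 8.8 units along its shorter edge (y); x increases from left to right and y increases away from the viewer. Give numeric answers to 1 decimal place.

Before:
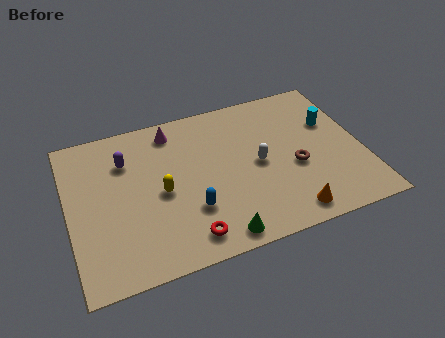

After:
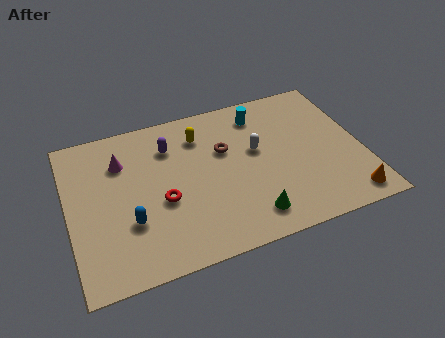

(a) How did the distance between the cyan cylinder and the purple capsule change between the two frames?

-5.1

Before: roughly 9.3 units apart; after: 4.2. That's 5.1 units closer together.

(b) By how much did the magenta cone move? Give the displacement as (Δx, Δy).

(-2.4, -1.1)

The magenta cone was at about (4.9, 7.5) and moved to about (2.5, 6.4).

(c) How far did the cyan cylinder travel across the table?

3.4

The cyan cylinder was near (12.0, 5.7) before and (8.9, 7.2) after, so it travelled √(3.1² + 1.5²) ≈ 3.4 units.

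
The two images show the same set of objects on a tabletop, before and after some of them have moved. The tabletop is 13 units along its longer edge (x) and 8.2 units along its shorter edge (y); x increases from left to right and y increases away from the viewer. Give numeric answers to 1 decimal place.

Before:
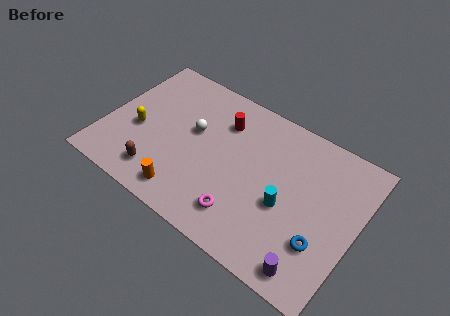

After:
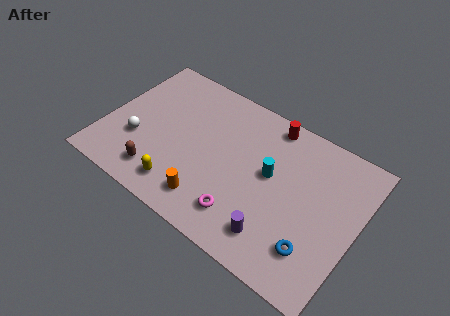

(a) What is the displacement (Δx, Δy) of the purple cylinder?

(-2.0, 0.6)

From the two frames, the purple cylinder sits at roughly (11.3, 1.0) before and (9.3, 1.6) after.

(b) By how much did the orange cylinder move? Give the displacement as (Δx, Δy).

(1.2, 0.3)

The orange cylinder was at about (4.7, 1.2) and moved to about (5.9, 1.5).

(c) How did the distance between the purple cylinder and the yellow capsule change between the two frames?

-5.0

Before: roughly 9.9 units apart; after: 4.9. That's 5.0 units closer together.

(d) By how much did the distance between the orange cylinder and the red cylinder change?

+1.2

They were about 5.0 units apart before and 6.2 after — 1.2 units further apart.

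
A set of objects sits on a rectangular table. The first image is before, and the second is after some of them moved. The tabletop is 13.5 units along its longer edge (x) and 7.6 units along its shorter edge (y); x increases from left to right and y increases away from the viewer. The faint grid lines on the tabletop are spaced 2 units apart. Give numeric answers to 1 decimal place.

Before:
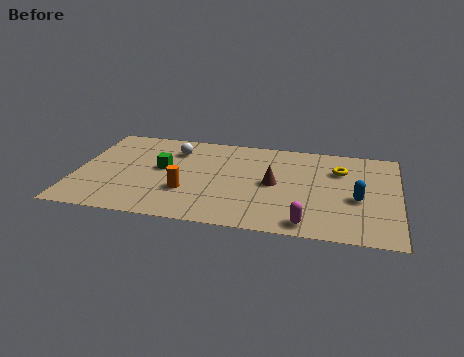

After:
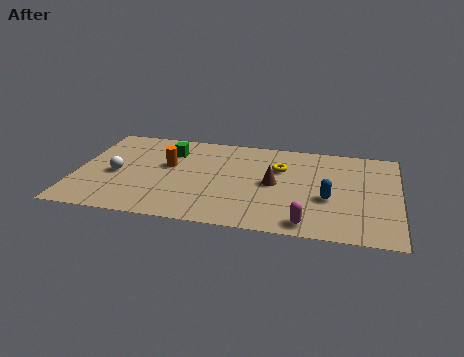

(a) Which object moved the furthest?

the white sphere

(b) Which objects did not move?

the brown cone and the magenta capsule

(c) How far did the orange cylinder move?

2.2

The orange cylinder was near (4.7, 2.5) before and (3.8, 4.5) after, so it travelled √(0.9² + 2.0²) ≈ 2.2 units.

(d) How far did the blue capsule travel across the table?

1.2

The blue capsule moved from about (11.8, 3.2) to (10.6, 3.0), a distance of √(1.2² + 0.2²) ≈ 1.2.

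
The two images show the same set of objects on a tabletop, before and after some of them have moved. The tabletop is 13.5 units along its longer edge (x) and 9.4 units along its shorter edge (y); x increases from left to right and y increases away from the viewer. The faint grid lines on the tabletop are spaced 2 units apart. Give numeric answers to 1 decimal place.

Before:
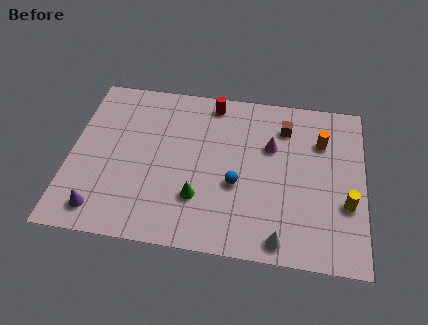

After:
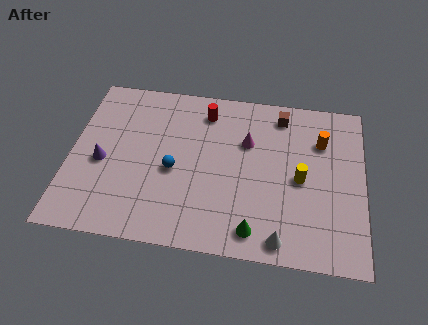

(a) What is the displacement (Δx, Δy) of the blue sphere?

(-2.9, 0.4)

The blue sphere was at about (7.7, 3.7) and moved to about (4.8, 4.1).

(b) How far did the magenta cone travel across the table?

1.1

The magenta cone was near (9.2, 6.1) before and (8.1, 6.2) after, so it travelled √(1.1² + 0.1²) ≈ 1.1 units.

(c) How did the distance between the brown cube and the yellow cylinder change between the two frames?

-1.2

They were about 4.9 units apart before and 3.7 after — 1.2 units closer together.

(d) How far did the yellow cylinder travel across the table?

2.4

From (12.7, 3.3) to (10.6, 4.4), the yellow cylinder covered √(2.1² + 1.1²) ≈ 2.4 units.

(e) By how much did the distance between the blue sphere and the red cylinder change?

-1.0

They were about 4.8 units apart before and 3.8 after — 1.0 units closer together.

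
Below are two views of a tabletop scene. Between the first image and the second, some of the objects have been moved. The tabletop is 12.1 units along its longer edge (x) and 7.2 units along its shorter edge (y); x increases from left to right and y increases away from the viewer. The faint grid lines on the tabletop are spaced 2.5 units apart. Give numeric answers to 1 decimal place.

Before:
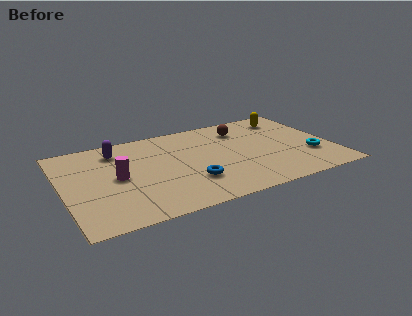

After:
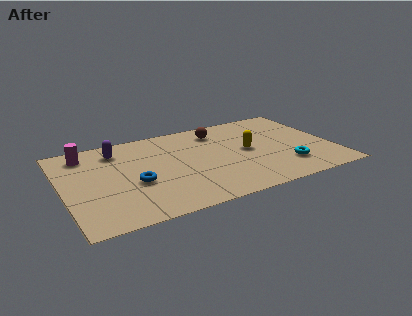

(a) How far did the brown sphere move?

1.1

The brown sphere was near (8.3, 5.6) before and (7.2, 5.8) after, so it travelled √(1.1² + 0.2²) ≈ 1.1 units.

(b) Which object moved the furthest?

the yellow capsule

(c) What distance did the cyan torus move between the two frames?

1.3

From (11.0, 2.3) to (9.8, 1.8), the cyan torus covered √(1.2² + 0.5²) ≈ 1.3 units.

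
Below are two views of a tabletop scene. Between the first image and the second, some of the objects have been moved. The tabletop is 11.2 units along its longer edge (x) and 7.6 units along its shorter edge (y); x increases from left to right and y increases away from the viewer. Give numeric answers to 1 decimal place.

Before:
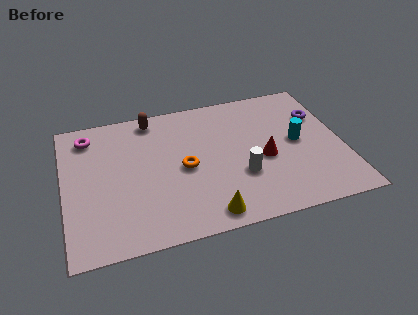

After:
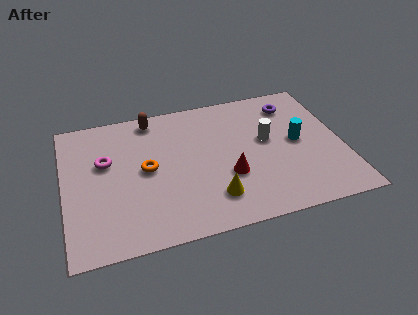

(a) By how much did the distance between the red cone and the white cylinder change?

+1.1

The distance was about 1.2 in the first image and 2.3 in the second, so they moved 1.1 units further apart.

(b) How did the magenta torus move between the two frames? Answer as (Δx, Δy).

(0.6, -1.6)

The magenta torus was at about (1.1, 6.3) and moved to about (1.7, 4.7).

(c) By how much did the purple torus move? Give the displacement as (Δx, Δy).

(-1.0, 0.9)

From the two frames, the purple torus sits at roughly (10.4, 5.2) before and (9.4, 6.1) after.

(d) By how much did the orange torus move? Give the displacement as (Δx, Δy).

(-1.5, 0.3)

The orange torus started near (4.8, 3.6) and ended near (3.3, 3.9).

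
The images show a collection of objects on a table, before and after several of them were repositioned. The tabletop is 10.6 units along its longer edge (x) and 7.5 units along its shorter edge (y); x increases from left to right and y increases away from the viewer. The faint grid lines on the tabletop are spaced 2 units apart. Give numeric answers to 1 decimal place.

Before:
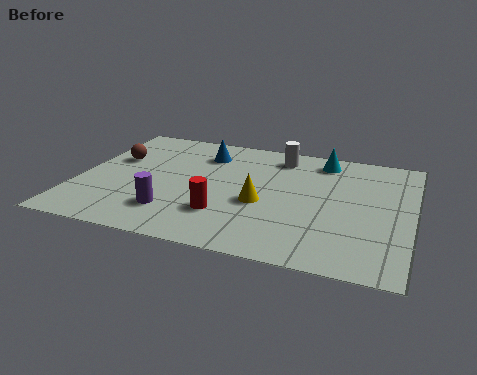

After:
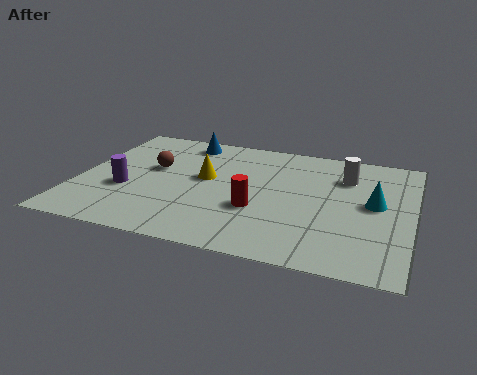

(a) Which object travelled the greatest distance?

the cyan cone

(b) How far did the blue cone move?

1.0

The blue cone moved from about (3.8, 5.8) to (3.1, 6.5), a distance of √(0.7² + 0.7²) ≈ 1.0.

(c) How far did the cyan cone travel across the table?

3.0

The cyan cone was near (7.6, 6.4) before and (9.4, 4.0) after, so it travelled √(1.8² + 2.4²) ≈ 3.0 units.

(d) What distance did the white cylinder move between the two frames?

2.3

The white cylinder moved from about (6.2, 6.3) to (8.4, 5.5), a distance of √(2.2² + 0.8²) ≈ 2.3.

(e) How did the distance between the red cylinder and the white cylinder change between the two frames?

-0.6

The distance was about 4.4 in the first image and 3.8 in the second, so they moved 0.6 units closer together.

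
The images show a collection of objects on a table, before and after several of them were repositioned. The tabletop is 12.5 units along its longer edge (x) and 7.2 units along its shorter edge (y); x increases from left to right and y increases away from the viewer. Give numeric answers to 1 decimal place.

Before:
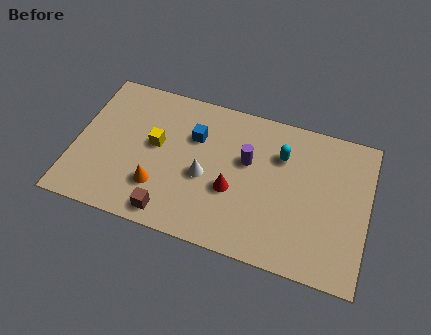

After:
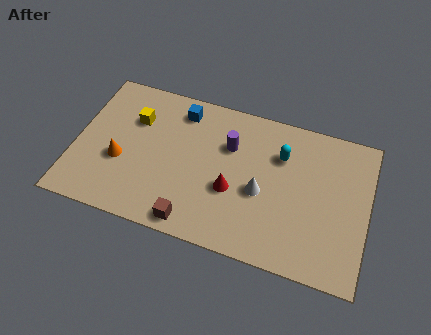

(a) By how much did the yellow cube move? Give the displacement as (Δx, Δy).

(-1.0, 1.0)

The yellow cube started near (3.4, 4.0) and ended near (2.4, 5.0).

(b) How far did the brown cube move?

1.0

From (4.3, 0.9) to (5.3, 0.8), the brown cube covered √(1.0² + 0.1²) ≈ 1.0 units.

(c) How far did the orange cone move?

1.9

From (3.7, 2.0) to (2.0, 2.8), the orange cone covered √(1.7² + 0.8²) ≈ 1.9 units.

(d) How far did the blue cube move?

1.3

The blue cube was near (5.0, 4.9) before and (4.3, 6.0) after, so it travelled √(0.7² + 1.1²) ≈ 1.3 units.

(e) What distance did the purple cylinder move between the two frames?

0.9

The purple cylinder moved from about (7.3, 4.4) to (6.5, 4.9), a distance of √(0.8² + 0.5²) ≈ 0.9.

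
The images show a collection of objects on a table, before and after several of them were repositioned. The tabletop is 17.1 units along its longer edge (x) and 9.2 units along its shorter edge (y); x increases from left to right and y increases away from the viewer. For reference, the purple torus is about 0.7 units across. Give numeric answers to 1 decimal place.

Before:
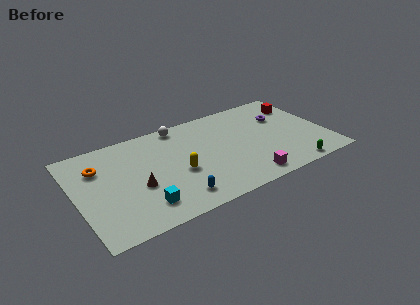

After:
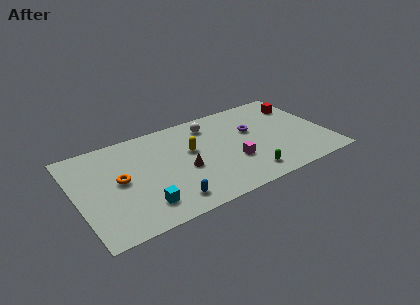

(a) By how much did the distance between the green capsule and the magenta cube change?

-1.3

The distance was about 3.1 in the first image and 1.8 in the second, so they moved 1.3 units closer together.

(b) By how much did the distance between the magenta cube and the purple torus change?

-3.0

They were about 6.0 units apart before and 3.0 after — 3.0 units closer together.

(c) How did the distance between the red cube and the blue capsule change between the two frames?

+0.5

They were about 10.9 units apart before and 11.4 after — 0.5 units further apart.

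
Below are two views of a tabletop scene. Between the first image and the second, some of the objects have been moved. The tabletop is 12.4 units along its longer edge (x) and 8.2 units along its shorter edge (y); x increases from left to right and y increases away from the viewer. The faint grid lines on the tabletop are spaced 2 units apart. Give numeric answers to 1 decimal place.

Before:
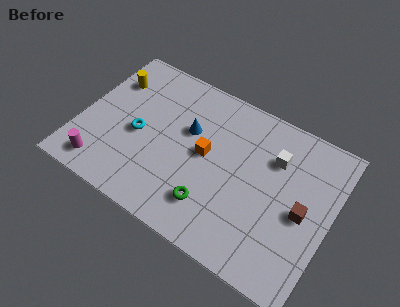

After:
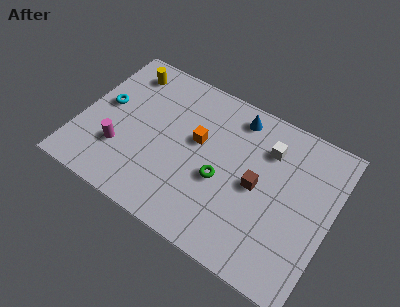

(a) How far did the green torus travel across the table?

1.5

The green torus moved from about (6.9, 1.9) to (7.1, 3.4), a distance of √(0.2² + 1.5²) ≈ 1.5.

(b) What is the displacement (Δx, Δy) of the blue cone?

(2.1, 1.9)

The blue cone started near (5.2, 5.1) and ended near (7.3, 7.0).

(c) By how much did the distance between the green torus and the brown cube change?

-2.8

Before: roughly 4.6 units apart; after: 1.8. That's 2.8 units closer together.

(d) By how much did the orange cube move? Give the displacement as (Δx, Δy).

(-0.5, 0.5)

From the two frames, the orange cube sits at roughly (6.2, 4.3) before and (5.7, 4.8) after.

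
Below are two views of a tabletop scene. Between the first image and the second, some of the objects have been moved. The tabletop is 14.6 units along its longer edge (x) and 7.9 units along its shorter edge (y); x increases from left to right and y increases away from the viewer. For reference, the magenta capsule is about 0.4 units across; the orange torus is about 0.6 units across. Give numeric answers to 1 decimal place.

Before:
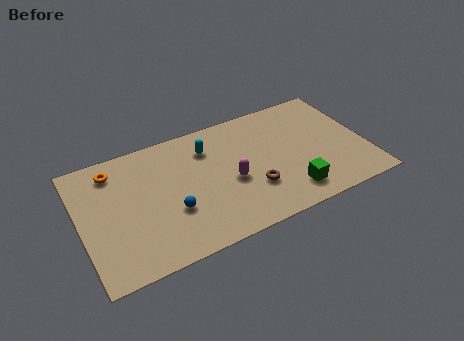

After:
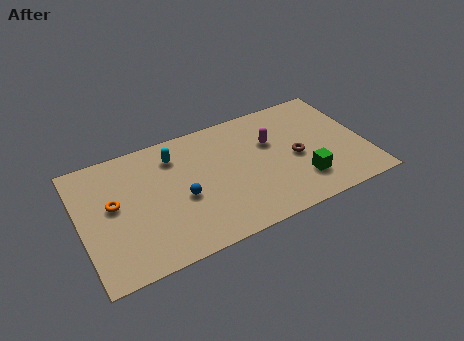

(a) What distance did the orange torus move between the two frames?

2.1

From (1.9, 6.5) to (1.7, 4.4), the orange torus covered √(0.2² + 2.1²) ≈ 2.1 units.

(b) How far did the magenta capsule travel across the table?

2.9

The magenta capsule moved from about (7.6, 3.4) to (9.9, 5.1), a distance of √(2.3² + 1.7²) ≈ 2.9.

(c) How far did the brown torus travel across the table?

2.6

From (8.6, 2.5) to (11.0, 3.6), the brown torus covered √(2.4² + 1.1²) ≈ 2.6 units.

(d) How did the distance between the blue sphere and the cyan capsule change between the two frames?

-1.1

Before: roughly 3.9 units apart; after: 2.8. That's 1.1 units closer together.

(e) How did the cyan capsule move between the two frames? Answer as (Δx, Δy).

(-1.7, 0.2)

The cyan capsule was at about (6.7, 6.0) and moved to about (5.0, 6.2).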